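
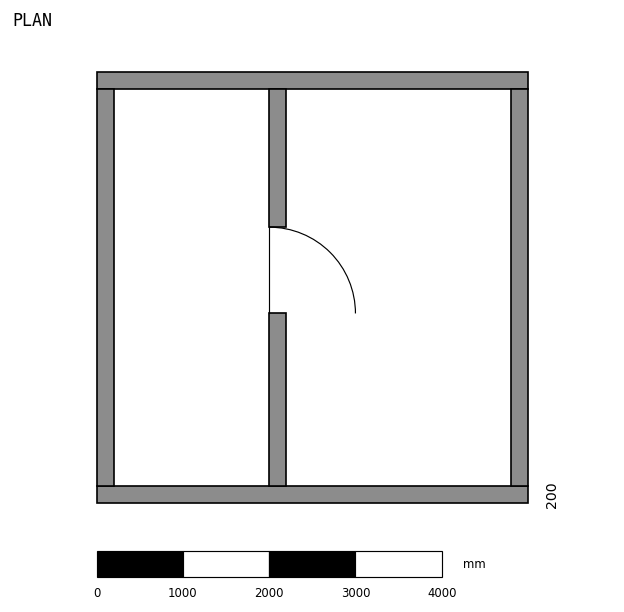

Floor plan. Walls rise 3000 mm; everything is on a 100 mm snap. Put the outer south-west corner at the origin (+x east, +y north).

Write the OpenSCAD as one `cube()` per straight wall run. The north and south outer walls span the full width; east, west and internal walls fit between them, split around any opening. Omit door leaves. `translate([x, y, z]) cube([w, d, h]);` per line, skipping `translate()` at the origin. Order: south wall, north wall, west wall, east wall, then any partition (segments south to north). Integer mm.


cube([5000, 200, 3000]);
translate([0, 4800, 0]) cube([5000, 200, 3000]);
translate([0, 200, 0]) cube([200, 4600, 3000]);
translate([4800, 200, 0]) cube([200, 4600, 3000]);
translate([2000, 200, 0]) cube([200, 2000, 3000]);
translate([2000, 3200, 0]) cube([200, 1600, 3000]);


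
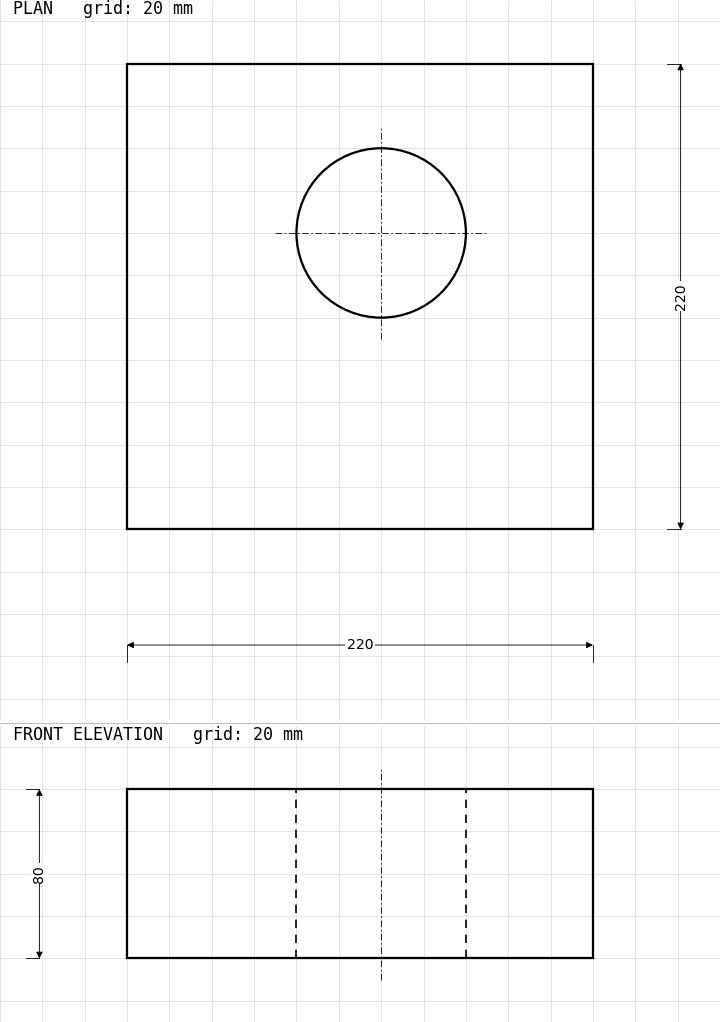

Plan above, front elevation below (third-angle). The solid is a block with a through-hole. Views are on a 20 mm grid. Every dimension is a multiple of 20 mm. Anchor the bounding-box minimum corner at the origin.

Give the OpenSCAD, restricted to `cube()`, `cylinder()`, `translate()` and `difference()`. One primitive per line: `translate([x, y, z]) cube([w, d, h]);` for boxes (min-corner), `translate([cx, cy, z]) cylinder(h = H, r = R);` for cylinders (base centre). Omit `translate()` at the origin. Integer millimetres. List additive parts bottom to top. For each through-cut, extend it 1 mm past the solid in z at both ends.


difference() {
  cube([220, 220, 80]);
  translate([120, 140, -1]) cylinder(h = 82, r = 40);
}


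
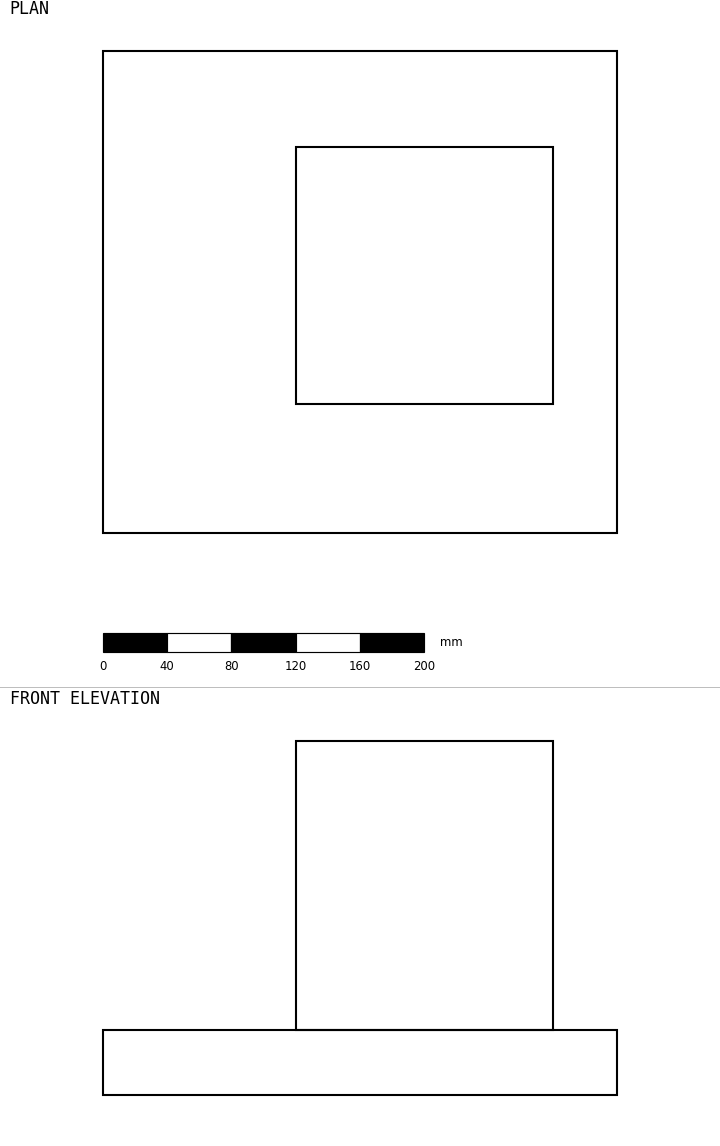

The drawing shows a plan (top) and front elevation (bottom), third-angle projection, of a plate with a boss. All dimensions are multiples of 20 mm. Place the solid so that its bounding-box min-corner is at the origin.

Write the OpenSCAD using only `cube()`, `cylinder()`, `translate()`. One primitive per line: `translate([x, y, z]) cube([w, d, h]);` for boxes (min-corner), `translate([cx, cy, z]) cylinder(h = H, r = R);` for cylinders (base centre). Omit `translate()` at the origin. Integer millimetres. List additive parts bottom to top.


cube([320, 300, 40]);
translate([120, 80, 40]) cube([160, 160, 180]);


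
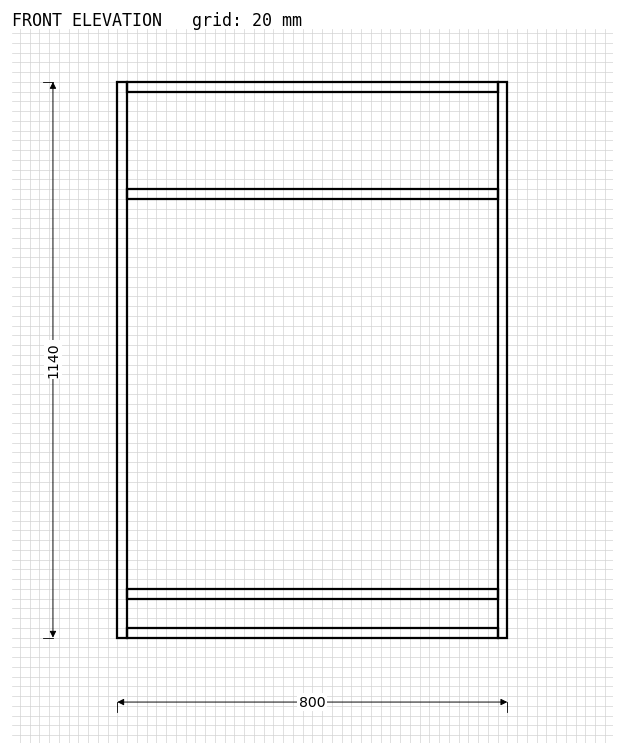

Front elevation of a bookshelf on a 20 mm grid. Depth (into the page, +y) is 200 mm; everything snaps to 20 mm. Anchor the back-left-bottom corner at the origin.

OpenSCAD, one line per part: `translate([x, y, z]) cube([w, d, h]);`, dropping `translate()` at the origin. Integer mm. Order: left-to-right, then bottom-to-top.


cube([20, 200, 1140]);
translate([20, 0, 0]) cube([760, 200, 20]);
translate([20, 0, 80]) cube([760, 200, 20]);
translate([20, 0, 900]) cube([760, 200, 20]);
translate([20, 0, 1120]) cube([760, 200, 20]);
translate([780, 0, 0]) cube([20, 200, 1140]);


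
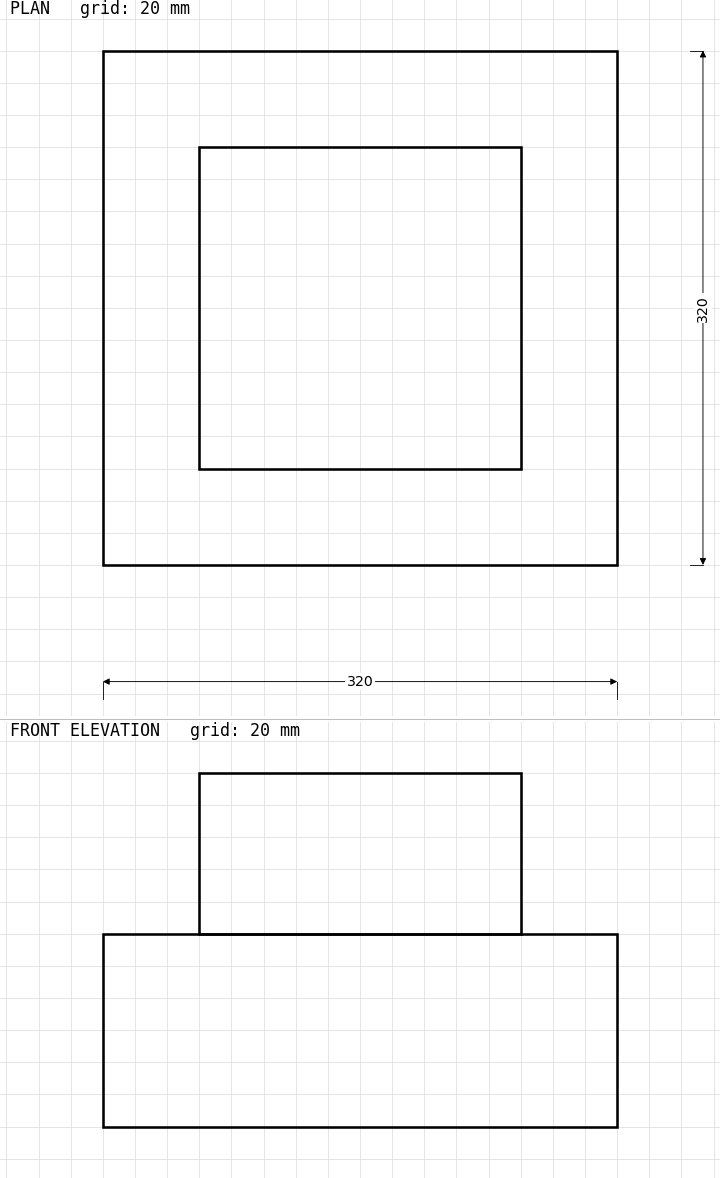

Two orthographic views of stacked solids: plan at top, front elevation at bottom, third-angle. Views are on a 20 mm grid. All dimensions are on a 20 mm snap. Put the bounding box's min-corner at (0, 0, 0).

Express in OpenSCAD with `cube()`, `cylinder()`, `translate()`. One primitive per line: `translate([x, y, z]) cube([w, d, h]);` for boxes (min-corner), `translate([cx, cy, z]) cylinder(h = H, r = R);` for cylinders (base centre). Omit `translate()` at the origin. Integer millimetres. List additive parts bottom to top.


cube([320, 320, 120]);
translate([60, 60, 120]) cube([200, 200, 100]);


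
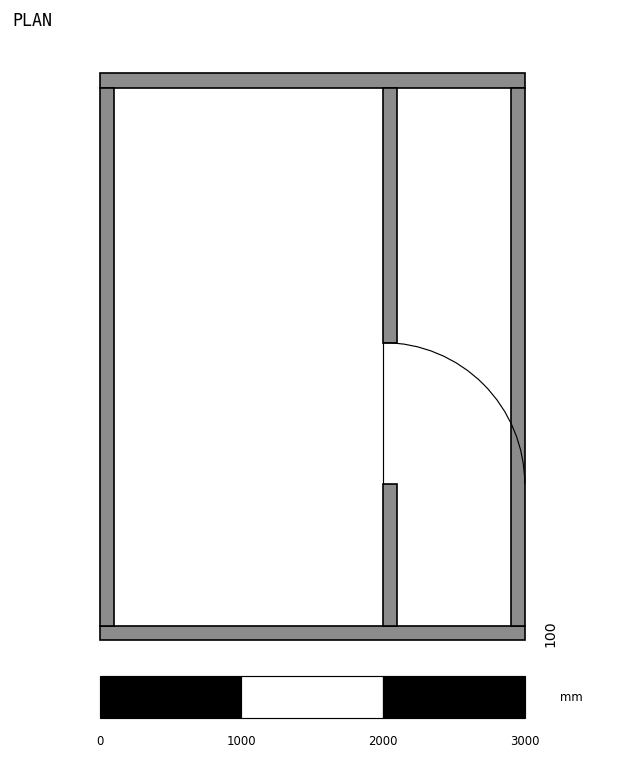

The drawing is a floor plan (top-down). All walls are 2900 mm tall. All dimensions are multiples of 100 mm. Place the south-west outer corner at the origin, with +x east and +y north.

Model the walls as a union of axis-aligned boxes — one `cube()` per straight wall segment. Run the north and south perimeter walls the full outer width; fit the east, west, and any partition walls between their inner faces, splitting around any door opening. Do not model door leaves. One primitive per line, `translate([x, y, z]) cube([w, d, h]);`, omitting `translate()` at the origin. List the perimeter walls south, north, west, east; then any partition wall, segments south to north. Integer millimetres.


cube([3000, 100, 2900]);
translate([0, 3900, 0]) cube([3000, 100, 2900]);
translate([0, 100, 0]) cube([100, 3800, 2900]);
translate([2900, 100, 0]) cube([100, 3800, 2900]);
translate([2000, 100, 0]) cube([100, 1000, 2900]);
translate([2000, 2100, 0]) cube([100, 1800, 2900]);


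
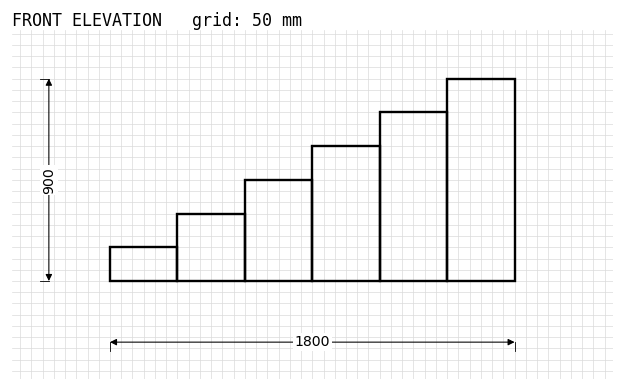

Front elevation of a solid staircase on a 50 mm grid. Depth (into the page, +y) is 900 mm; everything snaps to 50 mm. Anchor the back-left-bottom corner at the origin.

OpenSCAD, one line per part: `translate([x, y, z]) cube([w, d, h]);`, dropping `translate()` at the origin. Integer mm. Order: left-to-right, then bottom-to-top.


cube([300, 900, 150]);
translate([300, 0, 0]) cube([300, 900, 300]);
translate([600, 0, 0]) cube([300, 900, 450]);
translate([900, 0, 0]) cube([300, 900, 600]);
translate([1200, 0, 0]) cube([300, 900, 750]);
translate([1500, 0, 0]) cube([300, 900, 900]);


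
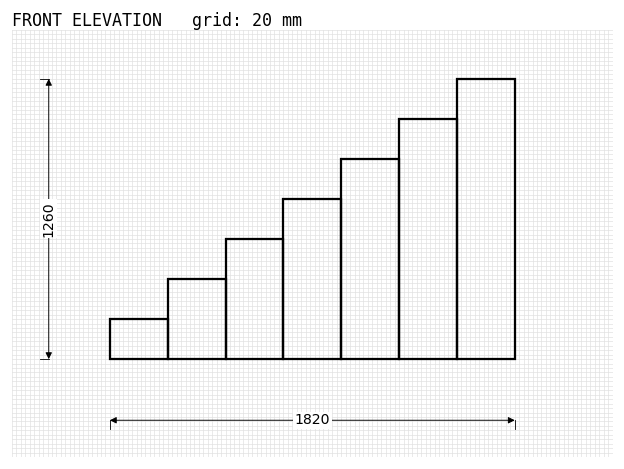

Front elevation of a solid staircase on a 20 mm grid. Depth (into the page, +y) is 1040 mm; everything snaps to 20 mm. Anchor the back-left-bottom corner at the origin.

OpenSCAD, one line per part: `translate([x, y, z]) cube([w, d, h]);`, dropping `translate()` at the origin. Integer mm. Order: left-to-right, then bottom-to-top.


cube([260, 1040, 180]);
translate([260, 0, 0]) cube([260, 1040, 360]);
translate([520, 0, 0]) cube([260, 1040, 540]);
translate([780, 0, 0]) cube([260, 1040, 720]);
translate([1040, 0, 0]) cube([260, 1040, 900]);
translate([1300, 0, 0]) cube([260, 1040, 1080]);
translate([1560, 0, 0]) cube([260, 1040, 1260]);


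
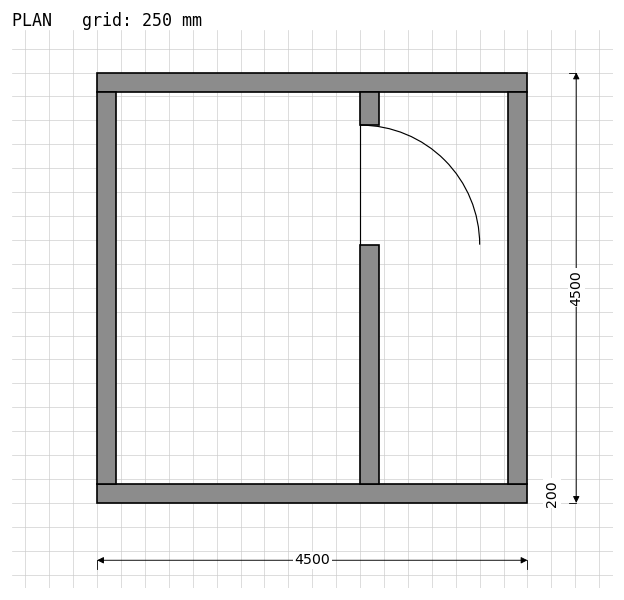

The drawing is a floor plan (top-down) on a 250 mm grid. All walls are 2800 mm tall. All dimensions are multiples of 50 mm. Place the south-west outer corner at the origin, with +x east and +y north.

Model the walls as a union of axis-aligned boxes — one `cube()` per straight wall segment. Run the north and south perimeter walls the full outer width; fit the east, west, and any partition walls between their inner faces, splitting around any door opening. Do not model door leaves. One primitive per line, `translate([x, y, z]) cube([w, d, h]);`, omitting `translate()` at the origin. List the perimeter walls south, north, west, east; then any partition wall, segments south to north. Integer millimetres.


cube([4500, 200, 2800]);
translate([0, 4300, 0]) cube([4500, 200, 2800]);
translate([0, 200, 0]) cube([200, 4100, 2800]);
translate([4300, 200, 0]) cube([200, 4100, 2800]);
translate([2750, 200, 0]) cube([200, 2500, 2800]);
translate([2750, 3950, 0]) cube([200, 350, 2800]);


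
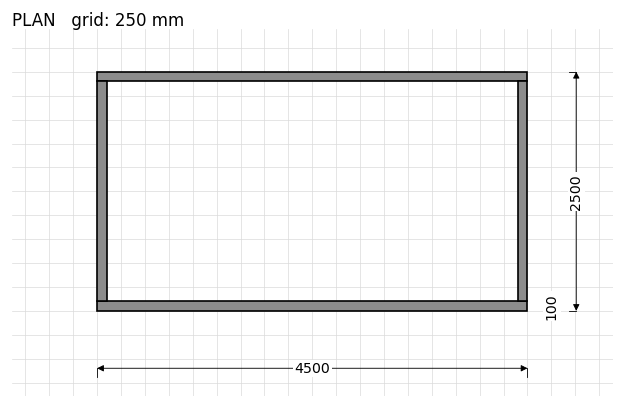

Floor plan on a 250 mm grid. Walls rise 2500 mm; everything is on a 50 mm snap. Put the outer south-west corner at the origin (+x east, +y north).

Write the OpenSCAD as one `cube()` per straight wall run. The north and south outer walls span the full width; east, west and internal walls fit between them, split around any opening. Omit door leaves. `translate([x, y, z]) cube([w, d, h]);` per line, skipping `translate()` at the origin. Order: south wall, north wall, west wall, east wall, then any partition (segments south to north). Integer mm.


cube([4500, 100, 2500]);
translate([0, 2400, 0]) cube([4500, 100, 2500]);
translate([0, 100, 0]) cube([100, 2300, 2500]);
translate([4400, 100, 0]) cube([100, 2300, 2500]);


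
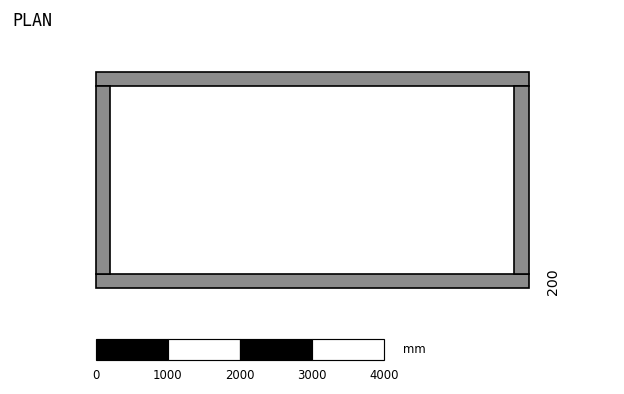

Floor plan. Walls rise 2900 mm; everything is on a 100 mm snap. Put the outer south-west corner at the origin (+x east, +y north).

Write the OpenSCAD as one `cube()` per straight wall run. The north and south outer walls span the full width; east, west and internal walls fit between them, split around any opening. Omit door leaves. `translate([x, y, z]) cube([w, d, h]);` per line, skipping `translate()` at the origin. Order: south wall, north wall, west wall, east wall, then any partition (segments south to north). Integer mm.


cube([6000, 200, 2900]);
translate([0, 2800, 0]) cube([6000, 200, 2900]);
translate([0, 200, 0]) cube([200, 2600, 2900]);
translate([5800, 200, 0]) cube([200, 2600, 2900]);


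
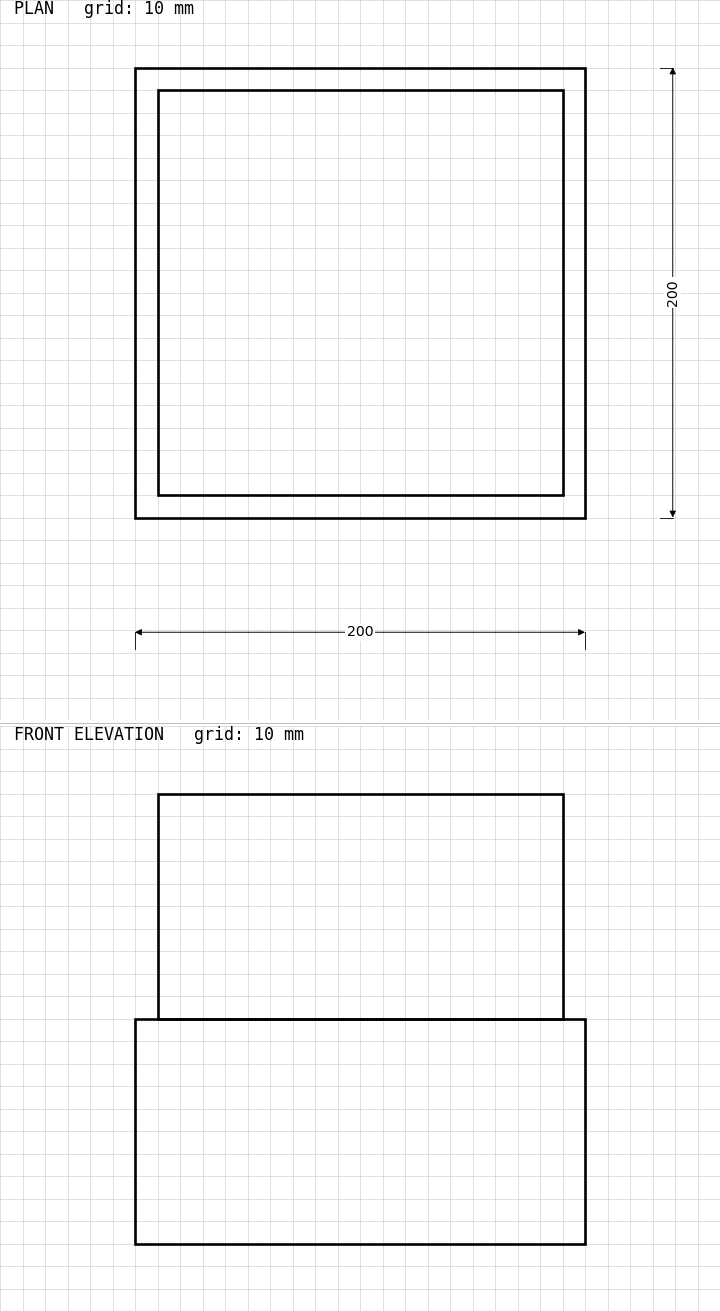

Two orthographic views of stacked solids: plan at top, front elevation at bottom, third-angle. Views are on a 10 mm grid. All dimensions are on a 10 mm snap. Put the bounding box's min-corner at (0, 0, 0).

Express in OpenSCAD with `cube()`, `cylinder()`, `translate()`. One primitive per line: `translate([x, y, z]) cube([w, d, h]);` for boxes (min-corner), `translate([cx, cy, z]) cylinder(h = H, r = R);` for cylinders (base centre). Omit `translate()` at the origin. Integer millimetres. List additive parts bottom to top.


cube([200, 200, 100]);
translate([10, 10, 100]) cube([180, 180, 100]);


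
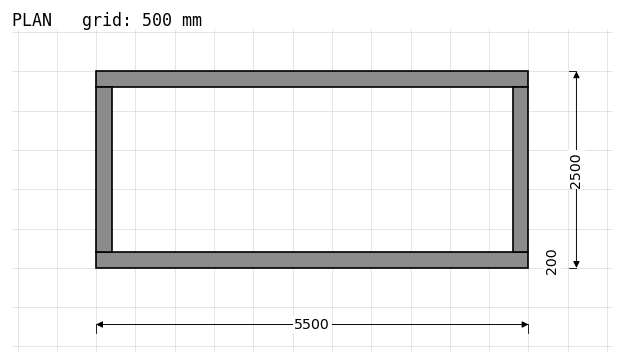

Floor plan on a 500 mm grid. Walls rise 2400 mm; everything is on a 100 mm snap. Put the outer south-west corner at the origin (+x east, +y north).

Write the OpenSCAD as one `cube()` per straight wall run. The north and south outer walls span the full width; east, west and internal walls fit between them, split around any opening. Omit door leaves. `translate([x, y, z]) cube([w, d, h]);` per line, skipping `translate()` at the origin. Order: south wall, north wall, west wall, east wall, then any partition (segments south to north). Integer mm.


cube([5500, 200, 2400]);
translate([0, 2300, 0]) cube([5500, 200, 2400]);
translate([0, 200, 0]) cube([200, 2100, 2400]);
translate([5300, 200, 0]) cube([200, 2100, 2400]);


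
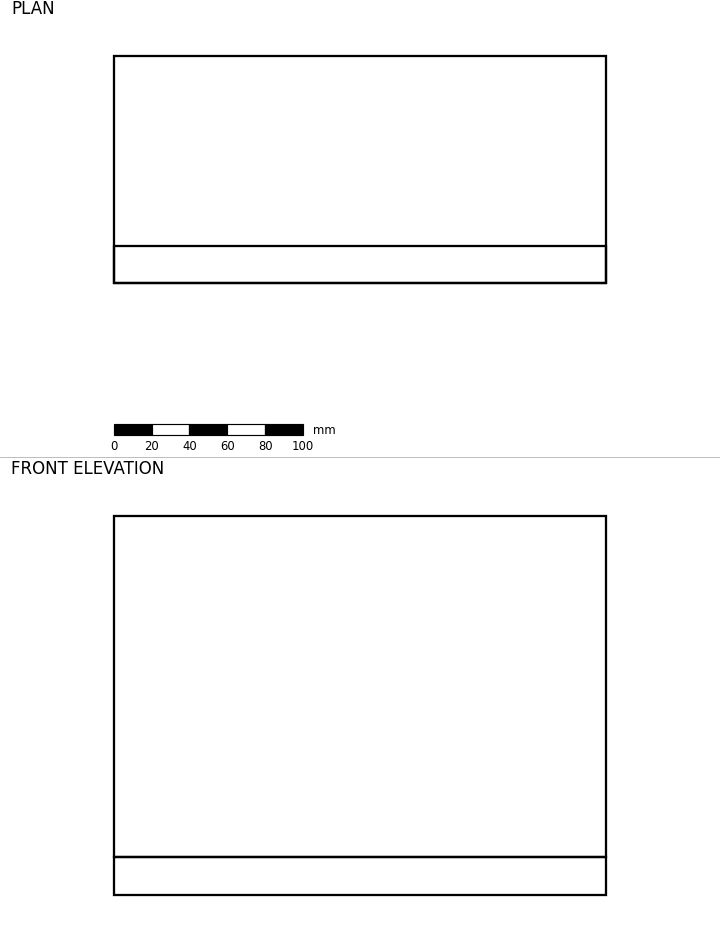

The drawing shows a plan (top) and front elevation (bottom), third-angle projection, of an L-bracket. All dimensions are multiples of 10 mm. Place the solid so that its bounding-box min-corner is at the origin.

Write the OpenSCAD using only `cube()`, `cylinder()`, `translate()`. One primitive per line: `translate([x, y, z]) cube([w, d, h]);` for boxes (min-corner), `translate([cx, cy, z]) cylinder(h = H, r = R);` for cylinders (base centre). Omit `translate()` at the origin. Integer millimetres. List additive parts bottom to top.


cube([260, 120, 20]);
translate([0, 0, 20]) cube([260, 20, 180]);


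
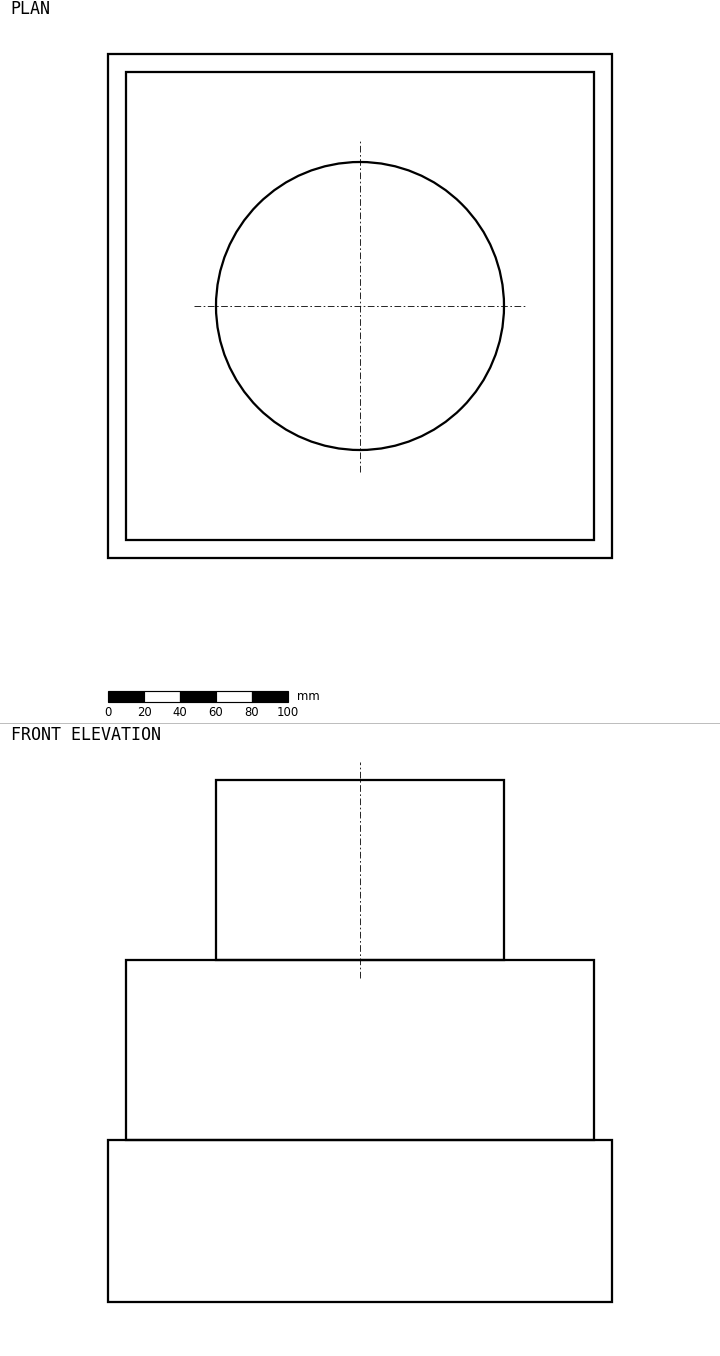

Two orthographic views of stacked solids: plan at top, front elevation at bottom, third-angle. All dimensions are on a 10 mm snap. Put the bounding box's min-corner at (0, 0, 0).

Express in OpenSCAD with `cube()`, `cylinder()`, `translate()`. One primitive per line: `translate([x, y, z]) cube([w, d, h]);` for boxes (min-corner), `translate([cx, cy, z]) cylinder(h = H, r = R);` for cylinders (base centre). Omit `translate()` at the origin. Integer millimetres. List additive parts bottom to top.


cube([280, 280, 90]);
translate([10, 10, 90]) cube([260, 260, 100]);
translate([140, 140, 190]) cylinder(h = 100, r = 80);


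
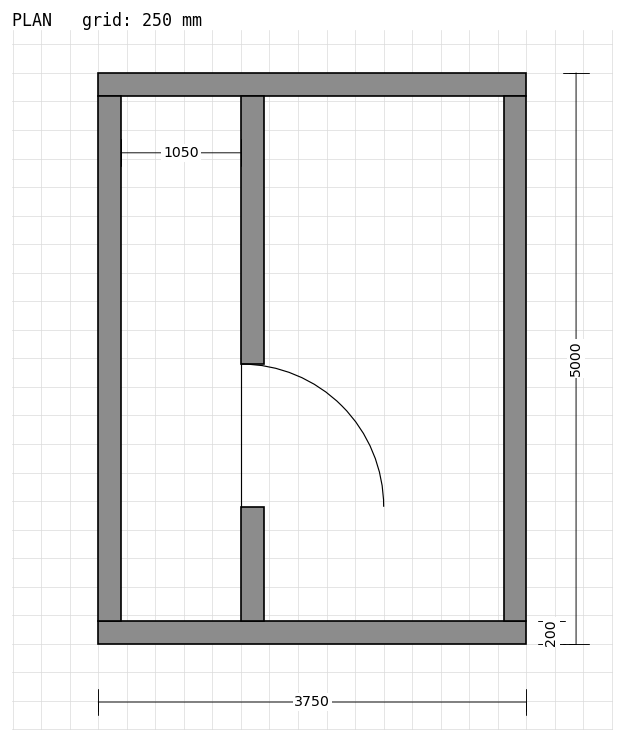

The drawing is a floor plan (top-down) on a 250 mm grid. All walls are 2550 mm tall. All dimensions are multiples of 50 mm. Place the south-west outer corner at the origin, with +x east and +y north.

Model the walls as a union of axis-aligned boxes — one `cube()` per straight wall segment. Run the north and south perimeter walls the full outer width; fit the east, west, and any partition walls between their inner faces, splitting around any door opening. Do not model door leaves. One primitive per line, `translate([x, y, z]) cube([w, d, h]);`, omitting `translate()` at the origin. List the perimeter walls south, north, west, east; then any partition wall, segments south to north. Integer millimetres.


cube([3750, 200, 2550]);
translate([0, 4800, 0]) cube([3750, 200, 2550]);
translate([0, 200, 0]) cube([200, 4600, 2550]);
translate([3550, 200, 0]) cube([200, 4600, 2550]);
translate([1250, 200, 0]) cube([200, 1000, 2550]);
translate([1250, 2450, 0]) cube([200, 2350, 2550]);


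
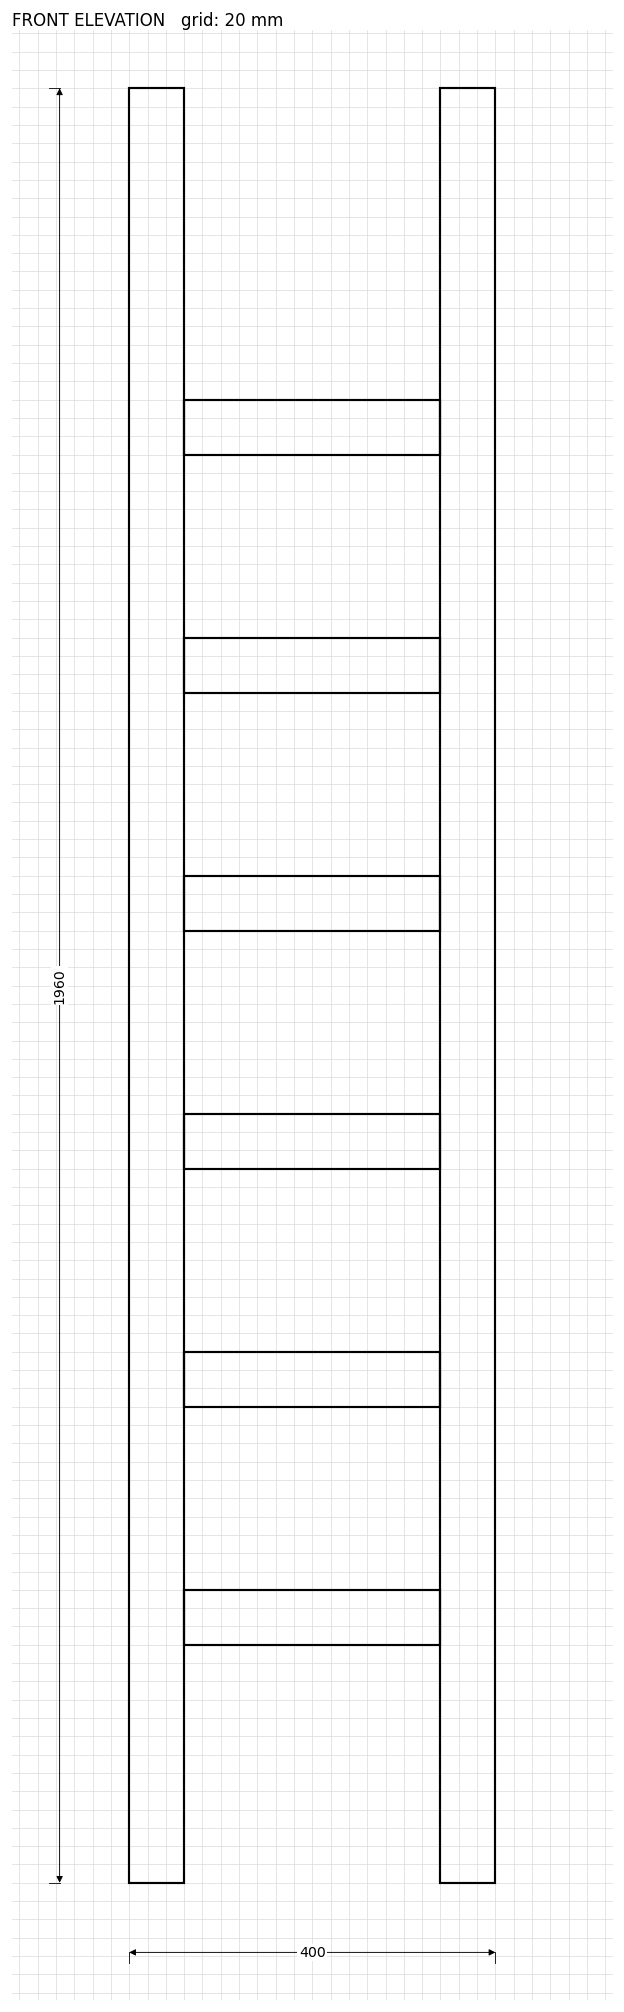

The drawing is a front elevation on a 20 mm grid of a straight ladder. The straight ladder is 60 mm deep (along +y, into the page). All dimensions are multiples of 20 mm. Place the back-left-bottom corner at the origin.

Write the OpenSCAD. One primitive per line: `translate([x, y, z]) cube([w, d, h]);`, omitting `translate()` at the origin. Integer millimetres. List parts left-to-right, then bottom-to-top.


cube([60, 60, 1960]);
translate([60, 0, 260]) cube([280, 60, 60]);
translate([60, 0, 520]) cube([280, 60, 60]);
translate([60, 0, 780]) cube([280, 60, 60]);
translate([60, 0, 1040]) cube([280, 60, 60]);
translate([60, 0, 1300]) cube([280, 60, 60]);
translate([60, 0, 1560]) cube([280, 60, 60]);
translate([340, 0, 0]) cube([60, 60, 1960]);


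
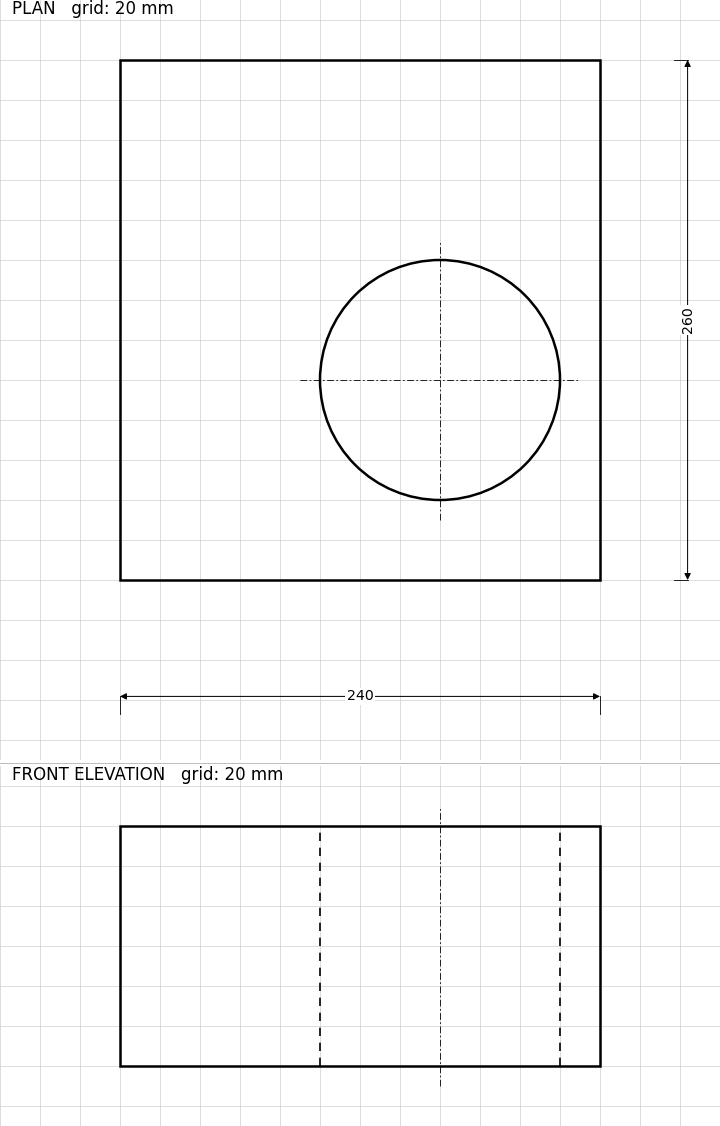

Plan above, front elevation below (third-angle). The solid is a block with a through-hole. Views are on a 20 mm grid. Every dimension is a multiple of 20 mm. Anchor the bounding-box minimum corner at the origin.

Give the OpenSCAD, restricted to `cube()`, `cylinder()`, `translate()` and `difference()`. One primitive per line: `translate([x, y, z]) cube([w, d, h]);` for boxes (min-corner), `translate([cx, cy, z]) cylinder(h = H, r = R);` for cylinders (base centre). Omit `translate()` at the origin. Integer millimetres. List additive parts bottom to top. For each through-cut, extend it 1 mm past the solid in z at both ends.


difference() {
  cube([240, 260, 120]);
  translate([160, 100, -1]) cylinder(h = 122, r = 60);
}


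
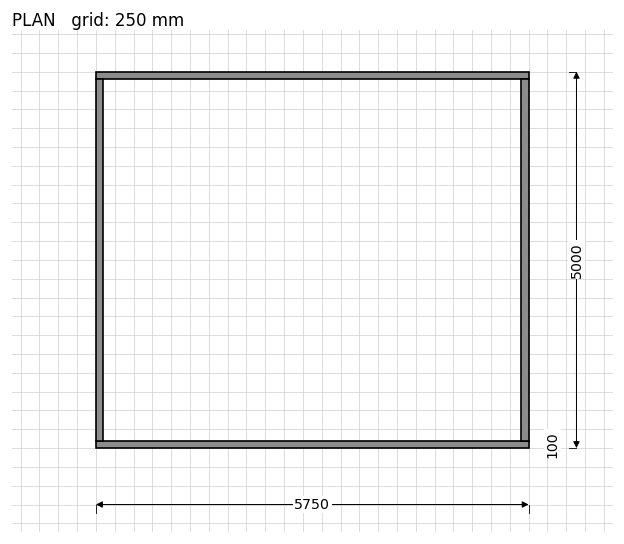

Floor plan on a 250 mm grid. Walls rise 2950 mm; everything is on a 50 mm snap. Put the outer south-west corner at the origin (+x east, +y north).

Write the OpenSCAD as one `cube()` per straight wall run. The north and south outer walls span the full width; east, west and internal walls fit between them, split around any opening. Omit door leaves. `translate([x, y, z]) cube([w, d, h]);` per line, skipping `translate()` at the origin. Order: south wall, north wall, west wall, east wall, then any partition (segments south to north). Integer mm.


cube([5750, 100, 2950]);
translate([0, 4900, 0]) cube([5750, 100, 2950]);
translate([0, 100, 0]) cube([100, 4800, 2950]);
translate([5650, 100, 0]) cube([100, 4800, 2950]);


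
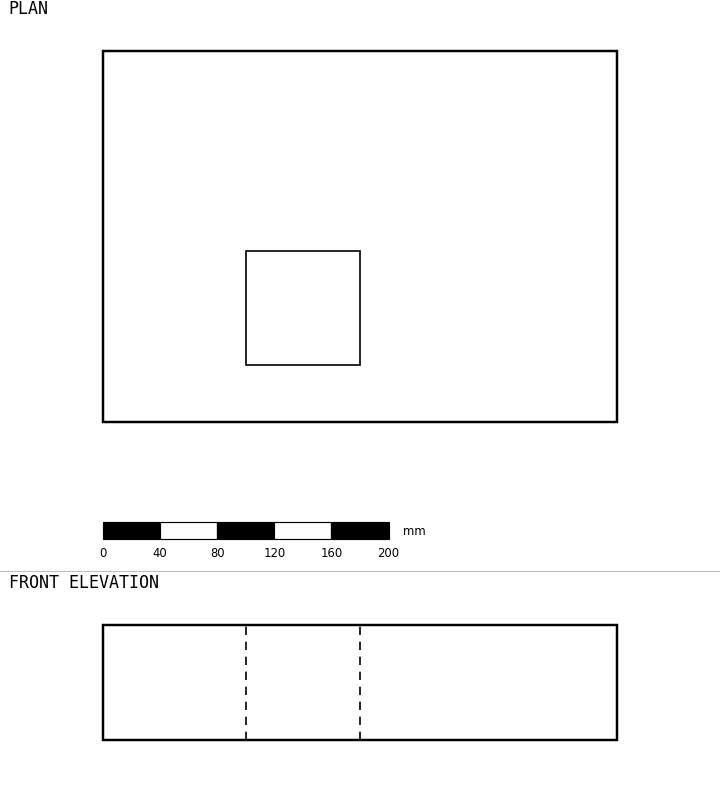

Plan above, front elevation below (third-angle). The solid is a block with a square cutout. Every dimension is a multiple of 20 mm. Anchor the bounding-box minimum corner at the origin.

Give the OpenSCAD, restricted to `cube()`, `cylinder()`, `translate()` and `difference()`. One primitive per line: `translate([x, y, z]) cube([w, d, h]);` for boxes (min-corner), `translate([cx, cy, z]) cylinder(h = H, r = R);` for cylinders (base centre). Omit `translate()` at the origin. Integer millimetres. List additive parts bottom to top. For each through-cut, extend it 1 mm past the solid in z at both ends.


difference() {
  cube([360, 260, 80]);
  translate([100, 40, -1]) cube([80, 80, 82]);
}


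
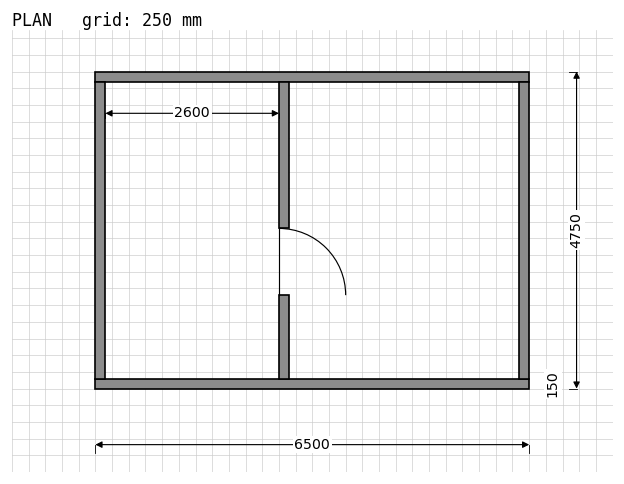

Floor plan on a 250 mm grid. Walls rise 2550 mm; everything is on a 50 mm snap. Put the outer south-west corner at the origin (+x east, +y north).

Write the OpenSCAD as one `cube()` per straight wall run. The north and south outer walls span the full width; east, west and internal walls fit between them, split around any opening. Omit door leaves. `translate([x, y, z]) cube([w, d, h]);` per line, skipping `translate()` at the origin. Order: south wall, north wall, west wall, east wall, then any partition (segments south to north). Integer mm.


cube([6500, 150, 2550]);
translate([0, 4600, 0]) cube([6500, 150, 2550]);
translate([0, 150, 0]) cube([150, 4450, 2550]);
translate([6350, 150, 0]) cube([150, 4450, 2550]);
translate([2750, 150, 0]) cube([150, 1250, 2550]);
translate([2750, 2400, 0]) cube([150, 2200, 2550]);


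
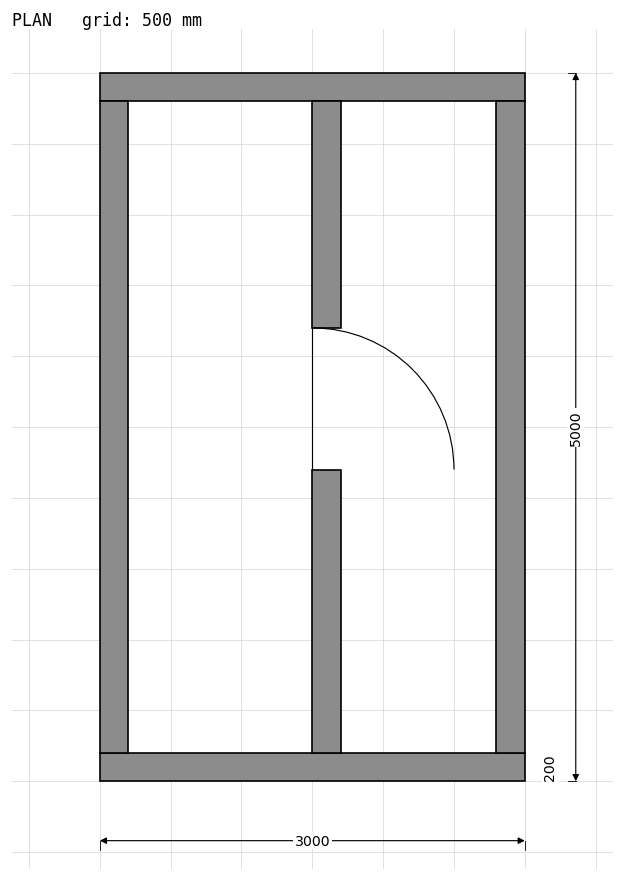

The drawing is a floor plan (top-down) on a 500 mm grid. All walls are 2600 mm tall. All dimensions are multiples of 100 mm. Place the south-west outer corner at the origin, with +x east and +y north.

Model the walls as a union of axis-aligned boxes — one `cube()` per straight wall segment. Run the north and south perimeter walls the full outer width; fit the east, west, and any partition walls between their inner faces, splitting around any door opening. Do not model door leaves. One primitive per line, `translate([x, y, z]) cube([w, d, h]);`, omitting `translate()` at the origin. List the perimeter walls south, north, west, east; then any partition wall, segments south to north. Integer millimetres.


cube([3000, 200, 2600]);
translate([0, 4800, 0]) cube([3000, 200, 2600]);
translate([0, 200, 0]) cube([200, 4600, 2600]);
translate([2800, 200, 0]) cube([200, 4600, 2600]);
translate([1500, 200, 0]) cube([200, 2000, 2600]);
translate([1500, 3200, 0]) cube([200, 1600, 2600]);


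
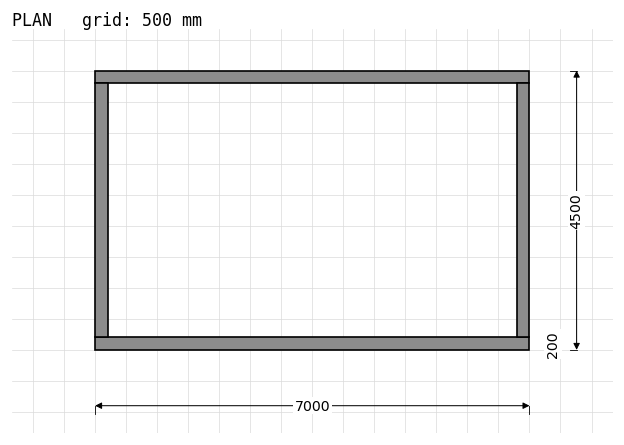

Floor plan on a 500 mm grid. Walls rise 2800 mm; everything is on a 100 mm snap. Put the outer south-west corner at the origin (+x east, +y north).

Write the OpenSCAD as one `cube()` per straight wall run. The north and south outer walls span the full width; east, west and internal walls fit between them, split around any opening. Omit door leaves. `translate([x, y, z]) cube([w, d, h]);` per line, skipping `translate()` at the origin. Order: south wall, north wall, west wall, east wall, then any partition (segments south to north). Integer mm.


cube([7000, 200, 2800]);
translate([0, 4300, 0]) cube([7000, 200, 2800]);
translate([0, 200, 0]) cube([200, 4100, 2800]);
translate([6800, 200, 0]) cube([200, 4100, 2800]);


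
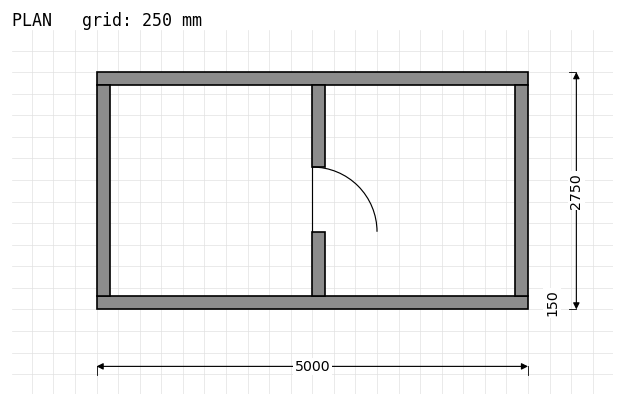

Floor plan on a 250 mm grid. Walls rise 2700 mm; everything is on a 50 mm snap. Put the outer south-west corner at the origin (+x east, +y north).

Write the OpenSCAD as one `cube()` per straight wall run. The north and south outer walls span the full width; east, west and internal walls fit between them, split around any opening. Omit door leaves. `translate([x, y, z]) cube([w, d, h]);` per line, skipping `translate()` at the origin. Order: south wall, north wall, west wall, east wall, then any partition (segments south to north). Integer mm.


cube([5000, 150, 2700]);
translate([0, 2600, 0]) cube([5000, 150, 2700]);
translate([0, 150, 0]) cube([150, 2450, 2700]);
translate([4850, 150, 0]) cube([150, 2450, 2700]);
translate([2500, 150, 0]) cube([150, 750, 2700]);
translate([2500, 1650, 0]) cube([150, 950, 2700]);


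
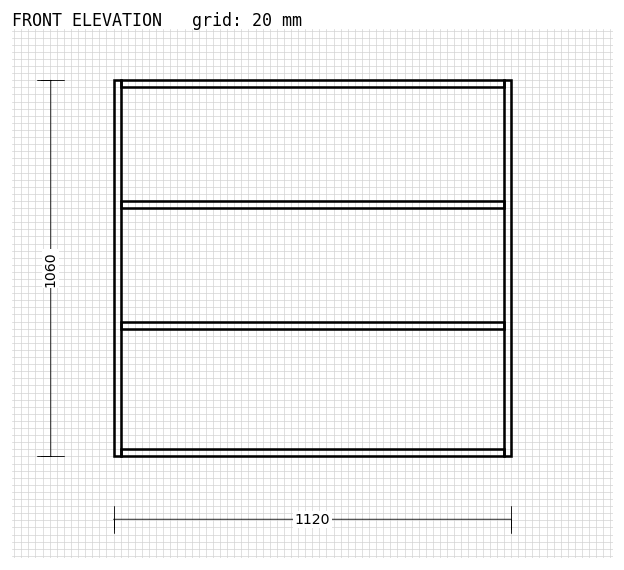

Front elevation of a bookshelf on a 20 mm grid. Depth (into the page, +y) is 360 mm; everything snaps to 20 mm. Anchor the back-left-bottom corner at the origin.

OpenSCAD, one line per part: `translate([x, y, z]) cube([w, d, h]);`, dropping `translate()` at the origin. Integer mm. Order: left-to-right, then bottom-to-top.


cube([20, 360, 1060]);
translate([20, 0, 0]) cube([1080, 360, 20]);
translate([20, 0, 360]) cube([1080, 360, 20]);
translate([20, 0, 700]) cube([1080, 360, 20]);
translate([20, 0, 1040]) cube([1080, 360, 20]);
translate([1100, 0, 0]) cube([20, 360, 1060]);


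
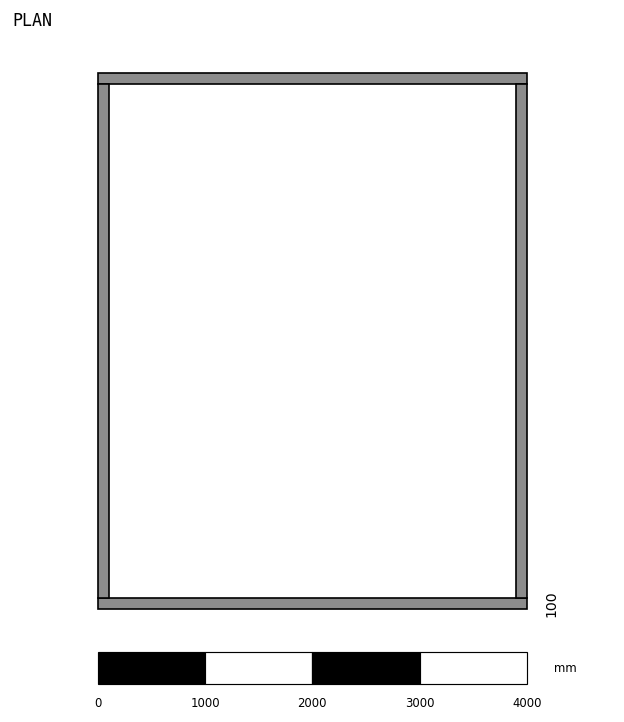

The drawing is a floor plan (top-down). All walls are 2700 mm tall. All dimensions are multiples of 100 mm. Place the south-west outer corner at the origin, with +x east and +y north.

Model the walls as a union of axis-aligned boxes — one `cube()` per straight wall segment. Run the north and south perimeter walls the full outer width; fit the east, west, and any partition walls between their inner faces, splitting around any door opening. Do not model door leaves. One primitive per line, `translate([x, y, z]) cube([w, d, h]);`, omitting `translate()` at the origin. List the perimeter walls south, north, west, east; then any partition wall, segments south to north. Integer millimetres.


cube([4000, 100, 2700]);
translate([0, 4900, 0]) cube([4000, 100, 2700]);
translate([0, 100, 0]) cube([100, 4800, 2700]);
translate([3900, 100, 0]) cube([100, 4800, 2700]);


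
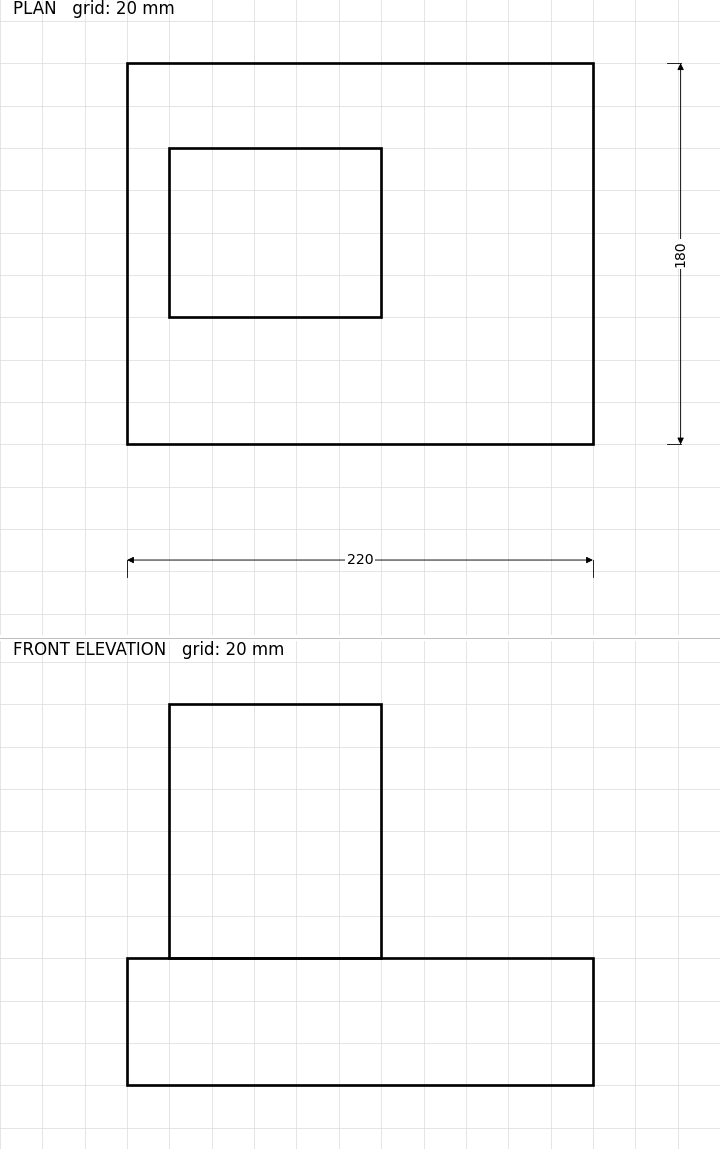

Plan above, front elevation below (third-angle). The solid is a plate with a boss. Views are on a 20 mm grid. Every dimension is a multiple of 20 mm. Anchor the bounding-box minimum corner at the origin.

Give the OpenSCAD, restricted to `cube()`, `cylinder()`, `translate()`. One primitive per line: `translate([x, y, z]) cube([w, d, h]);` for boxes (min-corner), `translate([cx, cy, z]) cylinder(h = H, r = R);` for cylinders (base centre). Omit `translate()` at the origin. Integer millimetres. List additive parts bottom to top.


cube([220, 180, 60]);
translate([20, 60, 60]) cube([100, 80, 120]);


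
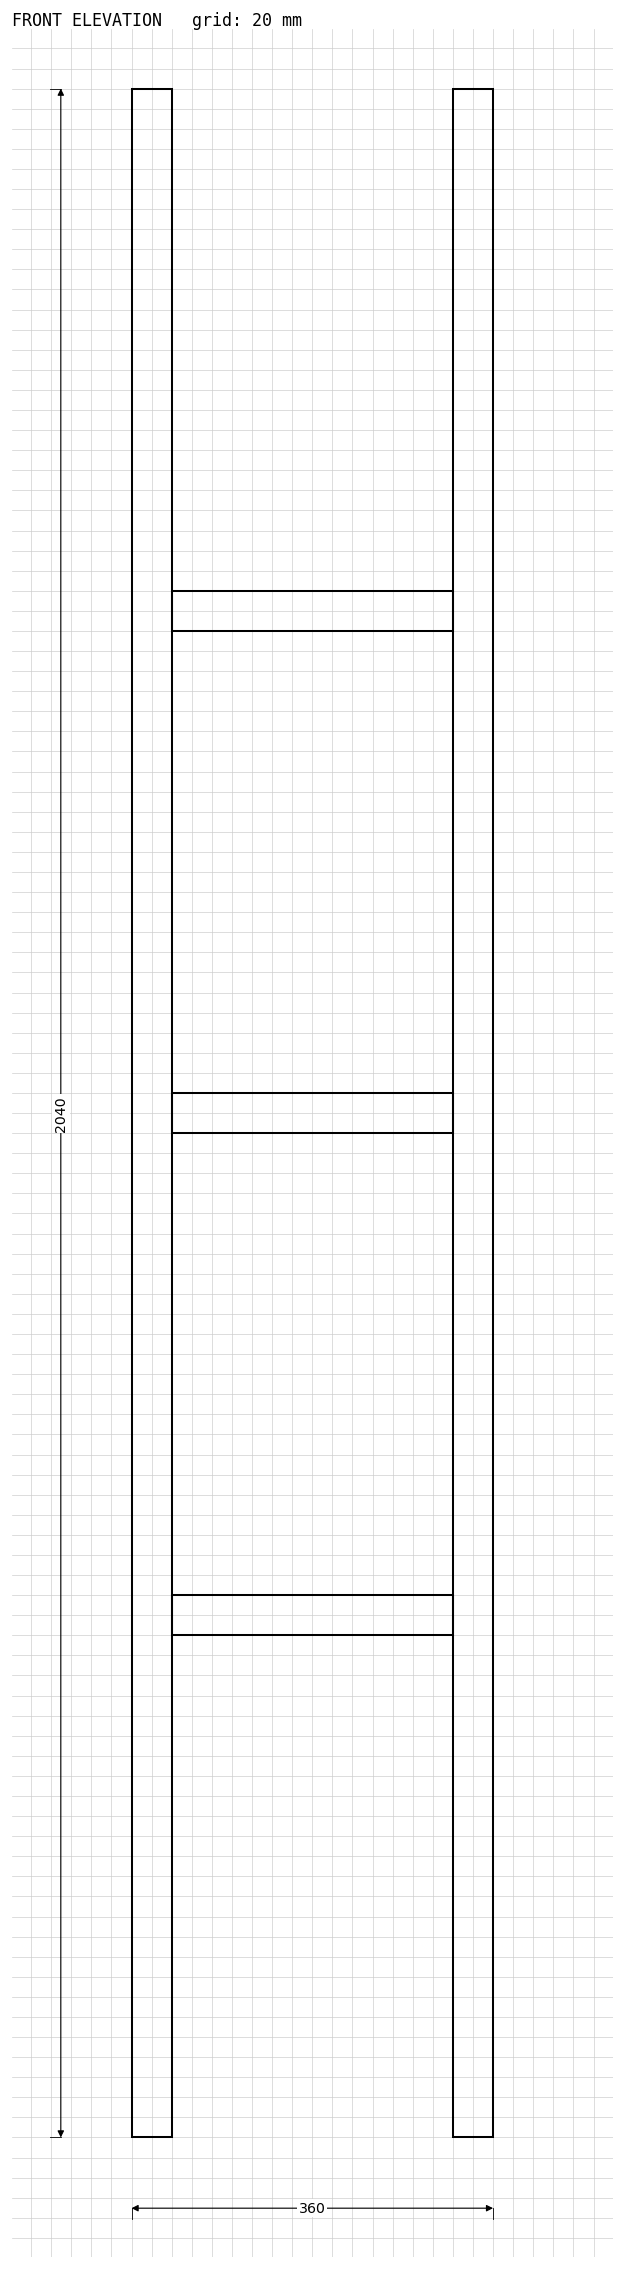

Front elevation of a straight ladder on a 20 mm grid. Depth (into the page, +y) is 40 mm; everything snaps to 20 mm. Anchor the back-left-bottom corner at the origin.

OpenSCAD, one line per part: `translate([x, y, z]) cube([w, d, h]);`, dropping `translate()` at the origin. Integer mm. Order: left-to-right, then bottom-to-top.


cube([40, 40, 2040]);
translate([40, 0, 500]) cube([280, 40, 40]);
translate([40, 0, 1000]) cube([280, 40, 40]);
translate([40, 0, 1500]) cube([280, 40, 40]);
translate([320, 0, 0]) cube([40, 40, 2040]);


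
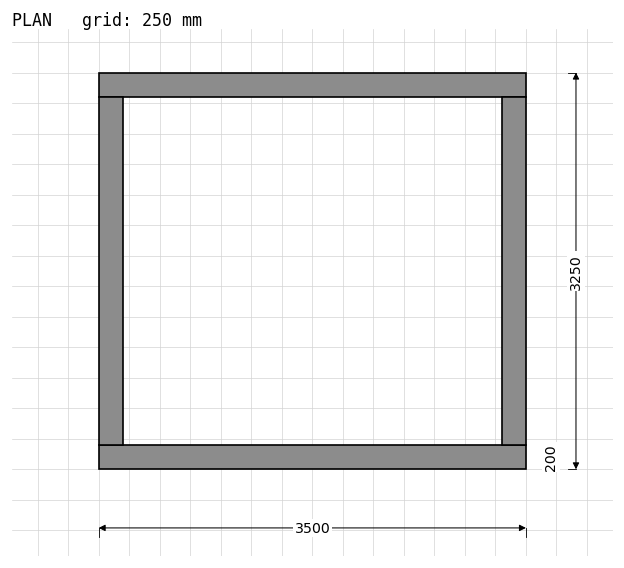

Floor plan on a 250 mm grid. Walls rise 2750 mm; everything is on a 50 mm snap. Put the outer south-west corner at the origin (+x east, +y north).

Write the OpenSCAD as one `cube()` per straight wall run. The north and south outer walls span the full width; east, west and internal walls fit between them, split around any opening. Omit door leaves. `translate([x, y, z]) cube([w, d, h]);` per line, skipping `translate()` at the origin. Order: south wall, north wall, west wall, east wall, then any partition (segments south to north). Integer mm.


cube([3500, 200, 2750]);
translate([0, 3050, 0]) cube([3500, 200, 2750]);
translate([0, 200, 0]) cube([200, 2850, 2750]);
translate([3300, 200, 0]) cube([200, 2850, 2750]);


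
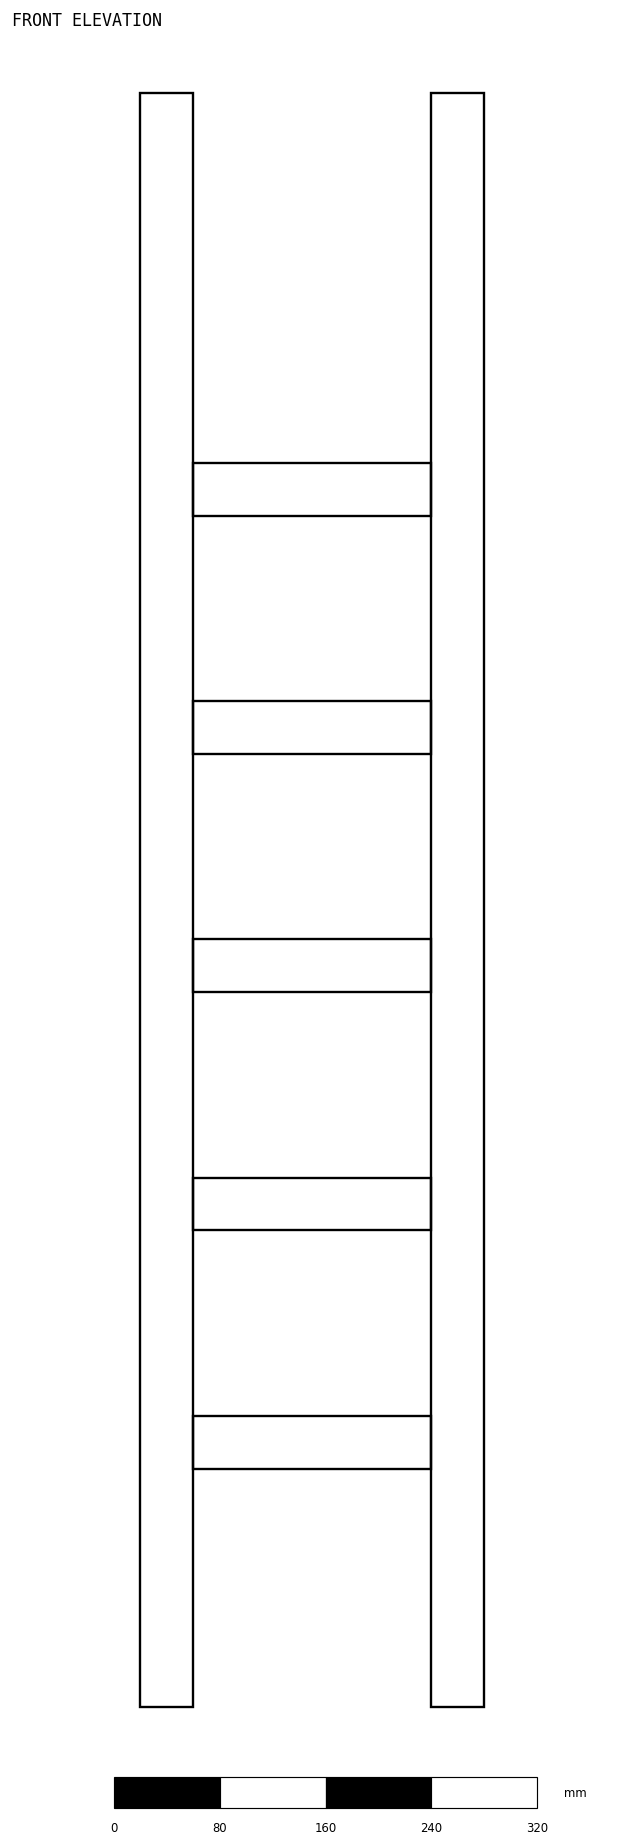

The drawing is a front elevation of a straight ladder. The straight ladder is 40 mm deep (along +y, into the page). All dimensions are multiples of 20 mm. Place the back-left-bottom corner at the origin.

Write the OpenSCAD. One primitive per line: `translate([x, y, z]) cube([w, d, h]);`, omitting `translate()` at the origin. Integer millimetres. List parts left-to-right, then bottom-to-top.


cube([40, 40, 1220]);
translate([40, 0, 180]) cube([180, 40, 40]);
translate([40, 0, 360]) cube([180, 40, 40]);
translate([40, 0, 540]) cube([180, 40, 40]);
translate([40, 0, 720]) cube([180, 40, 40]);
translate([40, 0, 900]) cube([180, 40, 40]);
translate([220, 0, 0]) cube([40, 40, 1220]);


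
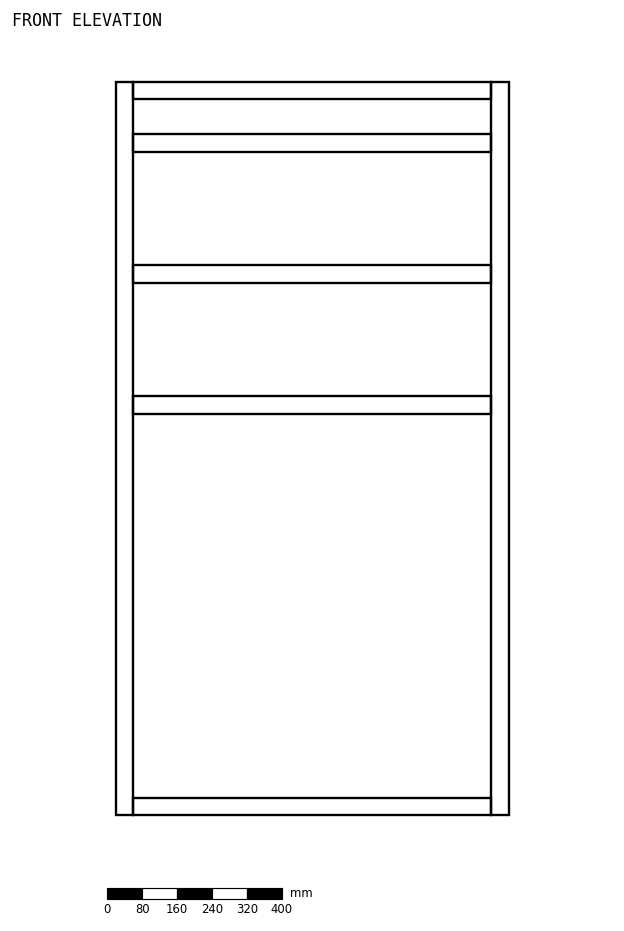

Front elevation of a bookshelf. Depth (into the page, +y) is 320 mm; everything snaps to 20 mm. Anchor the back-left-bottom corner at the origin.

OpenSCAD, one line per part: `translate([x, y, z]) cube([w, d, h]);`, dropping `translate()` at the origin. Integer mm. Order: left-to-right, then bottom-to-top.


cube([40, 320, 1680]);
translate([40, 0, 0]) cube([820, 320, 40]);
translate([40, 0, 920]) cube([820, 320, 40]);
translate([40, 0, 1220]) cube([820, 320, 40]);
translate([40, 0, 1520]) cube([820, 320, 40]);
translate([40, 0, 1640]) cube([820, 320, 40]);
translate([860, 0, 0]) cube([40, 320, 1680]);


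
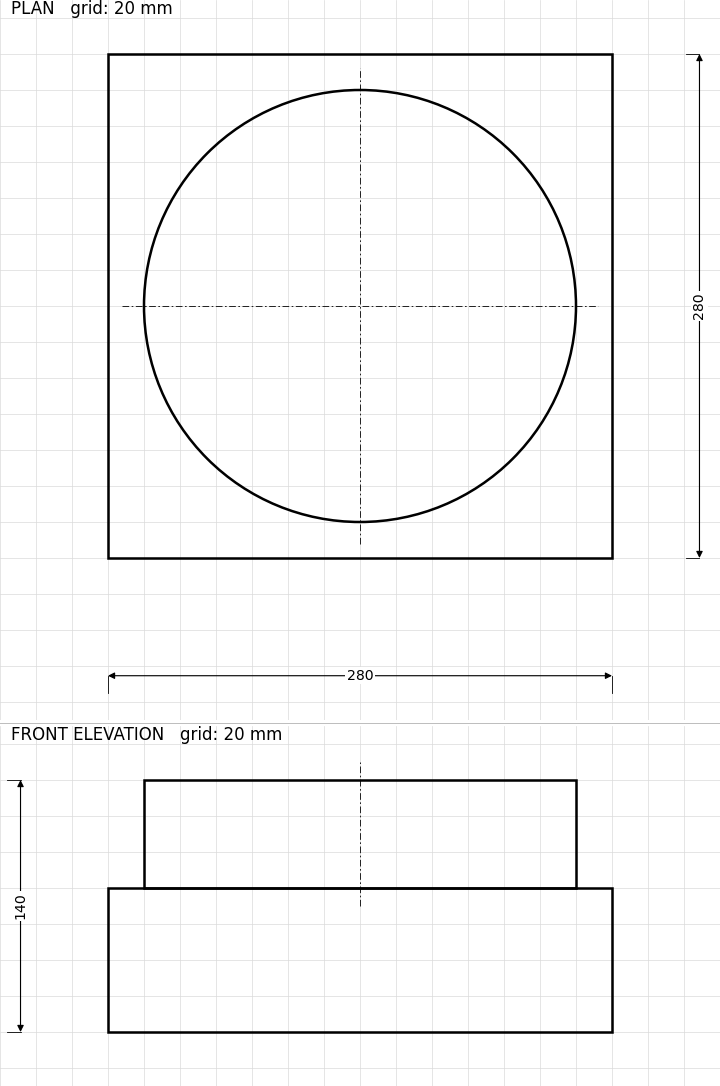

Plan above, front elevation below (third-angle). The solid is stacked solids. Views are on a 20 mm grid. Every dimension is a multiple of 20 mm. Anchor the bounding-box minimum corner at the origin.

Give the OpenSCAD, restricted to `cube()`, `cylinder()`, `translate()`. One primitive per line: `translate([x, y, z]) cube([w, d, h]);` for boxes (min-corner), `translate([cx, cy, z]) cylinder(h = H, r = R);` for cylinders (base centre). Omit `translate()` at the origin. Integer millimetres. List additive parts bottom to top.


cube([280, 280, 80]);
translate([140, 140, 80]) cylinder(h = 60, r = 120);


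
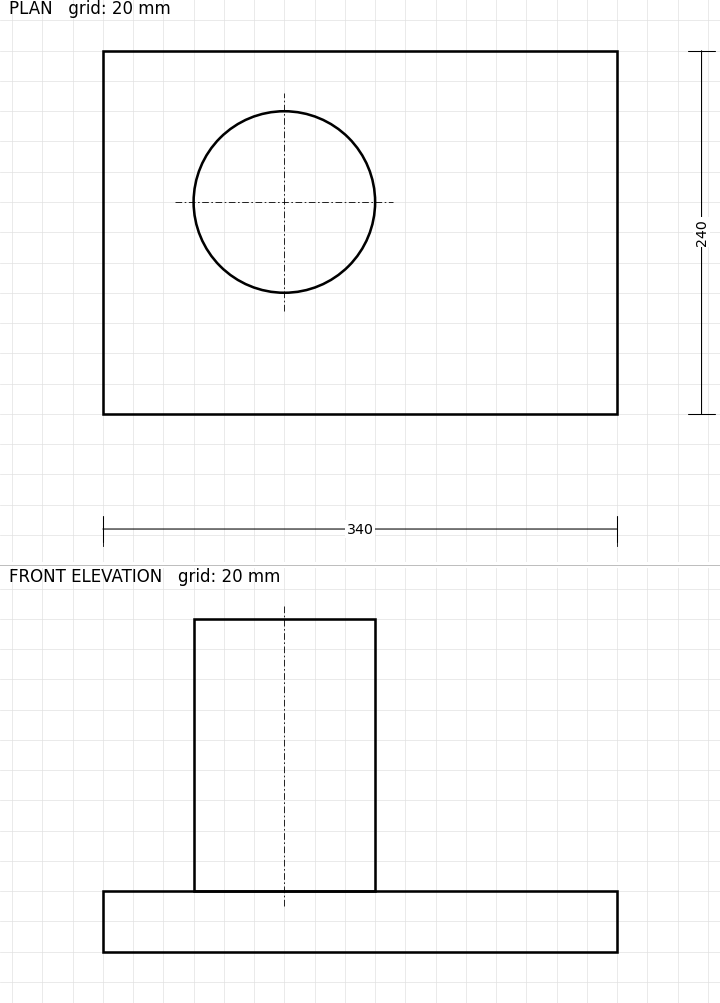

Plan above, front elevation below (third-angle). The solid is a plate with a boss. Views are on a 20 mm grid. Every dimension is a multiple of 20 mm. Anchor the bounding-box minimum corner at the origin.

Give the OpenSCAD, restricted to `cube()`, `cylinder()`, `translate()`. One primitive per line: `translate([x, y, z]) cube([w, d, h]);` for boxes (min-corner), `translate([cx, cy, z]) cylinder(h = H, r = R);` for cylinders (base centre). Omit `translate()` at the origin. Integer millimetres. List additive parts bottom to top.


cube([340, 240, 40]);
translate([120, 140, 40]) cylinder(h = 180, r = 60);


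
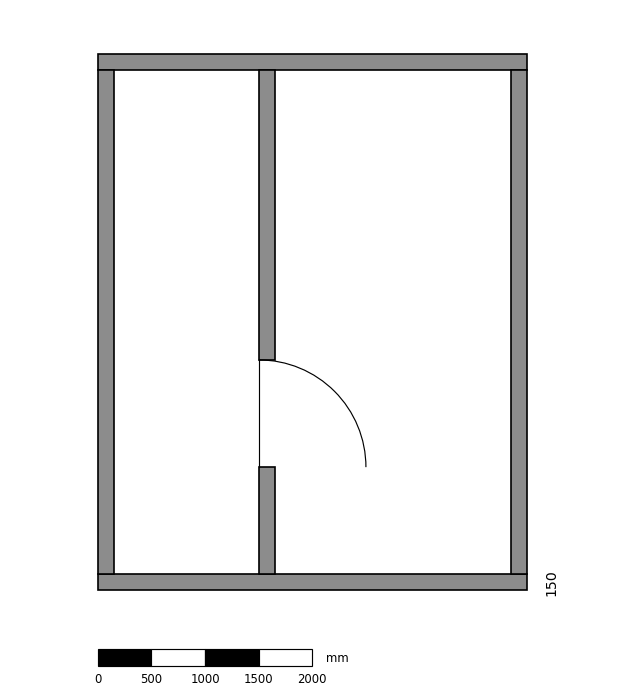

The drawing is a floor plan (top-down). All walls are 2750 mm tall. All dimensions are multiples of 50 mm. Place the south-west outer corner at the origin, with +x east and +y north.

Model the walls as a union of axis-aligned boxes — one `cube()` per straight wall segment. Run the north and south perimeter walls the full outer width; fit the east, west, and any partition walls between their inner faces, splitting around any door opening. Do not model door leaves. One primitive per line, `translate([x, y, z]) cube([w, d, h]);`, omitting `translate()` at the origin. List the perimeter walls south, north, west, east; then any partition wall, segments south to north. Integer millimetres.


cube([4000, 150, 2750]);
translate([0, 4850, 0]) cube([4000, 150, 2750]);
translate([0, 150, 0]) cube([150, 4700, 2750]);
translate([3850, 150, 0]) cube([150, 4700, 2750]);
translate([1500, 150, 0]) cube([150, 1000, 2750]);
translate([1500, 2150, 0]) cube([150, 2700, 2750]);


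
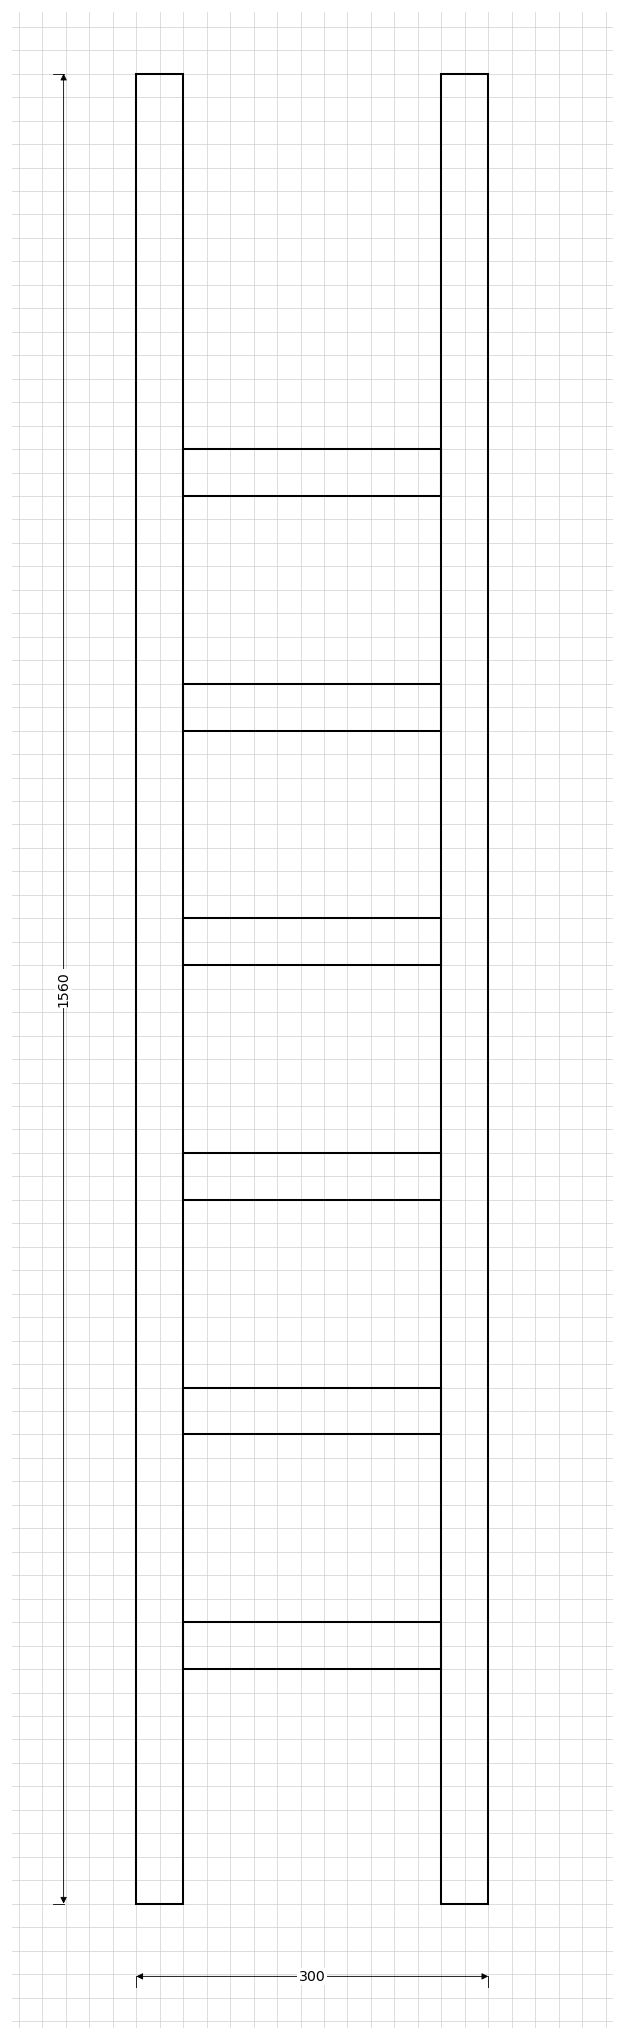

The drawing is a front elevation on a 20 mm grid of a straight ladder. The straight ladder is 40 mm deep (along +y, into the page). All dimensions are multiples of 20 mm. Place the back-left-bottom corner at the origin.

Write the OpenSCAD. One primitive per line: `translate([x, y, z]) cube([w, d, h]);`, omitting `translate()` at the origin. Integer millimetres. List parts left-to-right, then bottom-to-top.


cube([40, 40, 1560]);
translate([40, 0, 200]) cube([220, 40, 40]);
translate([40, 0, 400]) cube([220, 40, 40]);
translate([40, 0, 600]) cube([220, 40, 40]);
translate([40, 0, 800]) cube([220, 40, 40]);
translate([40, 0, 1000]) cube([220, 40, 40]);
translate([40, 0, 1200]) cube([220, 40, 40]);
translate([260, 0, 0]) cube([40, 40, 1560]);


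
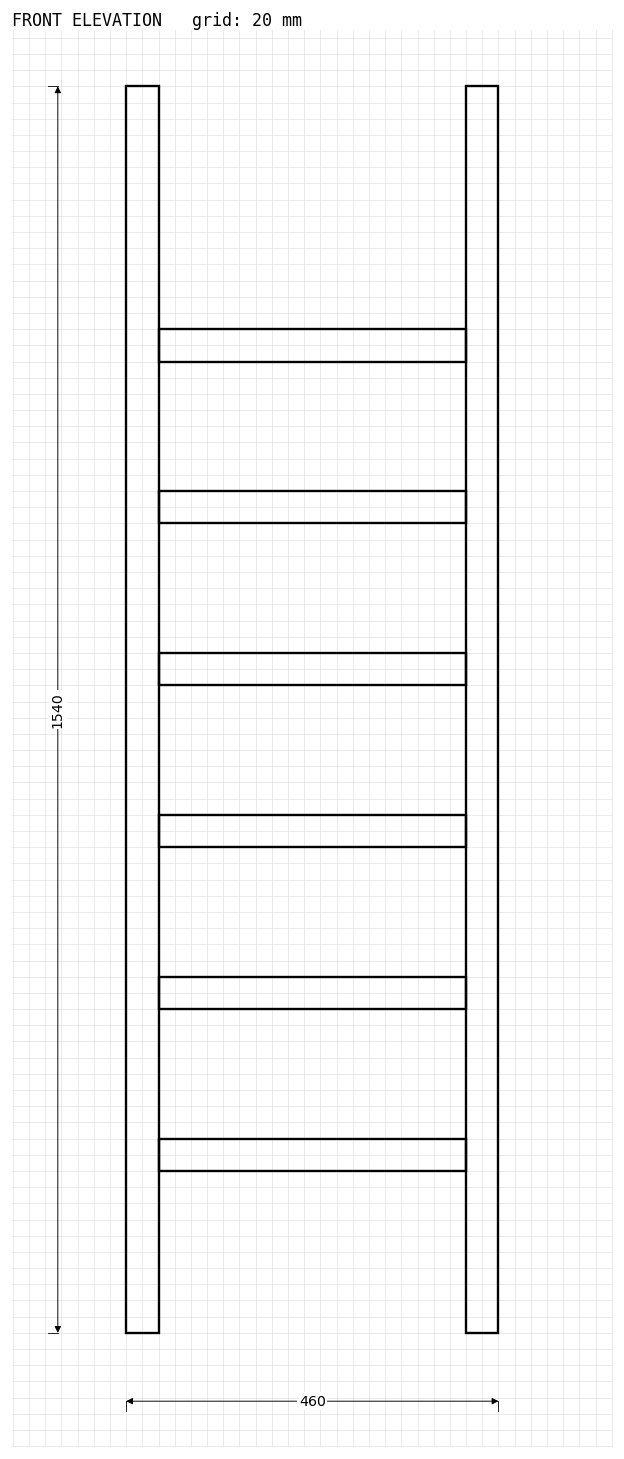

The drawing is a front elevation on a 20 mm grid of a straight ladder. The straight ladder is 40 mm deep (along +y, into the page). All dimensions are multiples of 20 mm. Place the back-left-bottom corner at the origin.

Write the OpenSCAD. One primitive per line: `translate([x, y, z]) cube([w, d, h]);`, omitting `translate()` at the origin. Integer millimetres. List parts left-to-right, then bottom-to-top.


cube([40, 40, 1540]);
translate([40, 0, 200]) cube([380, 40, 40]);
translate([40, 0, 400]) cube([380, 40, 40]);
translate([40, 0, 600]) cube([380, 40, 40]);
translate([40, 0, 800]) cube([380, 40, 40]);
translate([40, 0, 1000]) cube([380, 40, 40]);
translate([40, 0, 1200]) cube([380, 40, 40]);
translate([420, 0, 0]) cube([40, 40, 1540]);
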